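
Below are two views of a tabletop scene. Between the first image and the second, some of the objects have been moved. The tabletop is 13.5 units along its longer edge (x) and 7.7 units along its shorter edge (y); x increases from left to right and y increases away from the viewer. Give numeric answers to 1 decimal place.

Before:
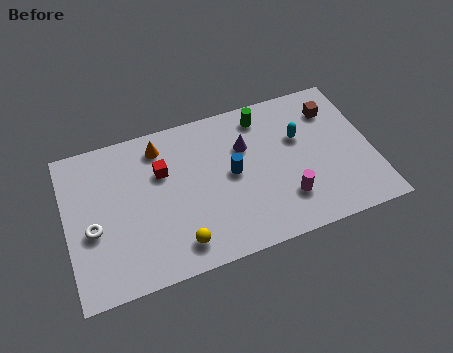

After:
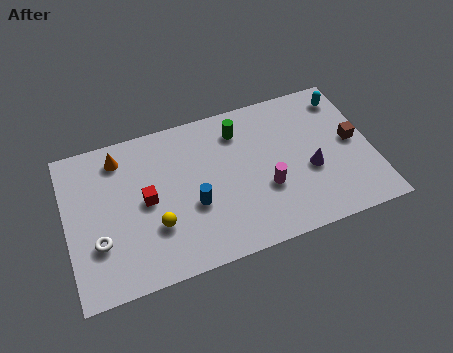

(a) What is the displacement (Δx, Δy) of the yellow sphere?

(-0.9, 1.2)

The yellow sphere started near (4.7, 1.3) and ended near (3.8, 2.5).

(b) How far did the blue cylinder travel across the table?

2.1

The blue cylinder was near (7.3, 4.0) before and (5.5, 3.0) after, so it travelled √(1.8² + 1.0²) ≈ 2.1 units.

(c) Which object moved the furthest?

the purple cone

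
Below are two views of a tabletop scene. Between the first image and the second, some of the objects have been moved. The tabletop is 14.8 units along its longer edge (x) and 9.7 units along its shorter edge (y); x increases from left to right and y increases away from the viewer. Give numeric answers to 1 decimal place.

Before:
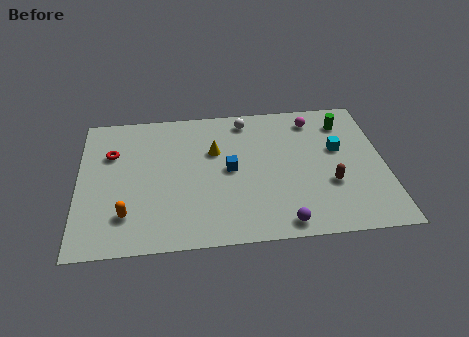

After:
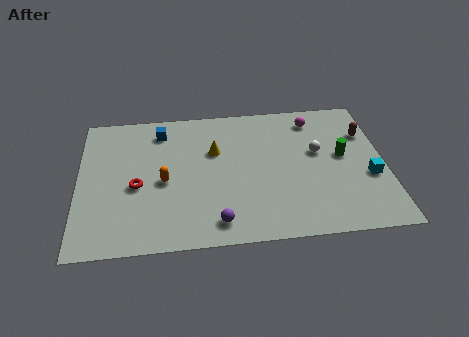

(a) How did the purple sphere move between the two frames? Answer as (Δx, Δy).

(-3.1, 0.4)

From the two frames, the purple sphere sits at roughly (9.7, 1.0) before and (6.6, 1.4) after.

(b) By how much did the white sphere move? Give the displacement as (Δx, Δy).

(3.4, -2.7)

From the two frames, the white sphere sits at roughly (8.2, 8.4) before and (11.6, 5.7) after.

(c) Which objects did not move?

the yellow cone and the magenta sphere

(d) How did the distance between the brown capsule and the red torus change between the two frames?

+0.5

Before: roughly 11.0 units apart; after: 11.5. That's 0.5 units further apart.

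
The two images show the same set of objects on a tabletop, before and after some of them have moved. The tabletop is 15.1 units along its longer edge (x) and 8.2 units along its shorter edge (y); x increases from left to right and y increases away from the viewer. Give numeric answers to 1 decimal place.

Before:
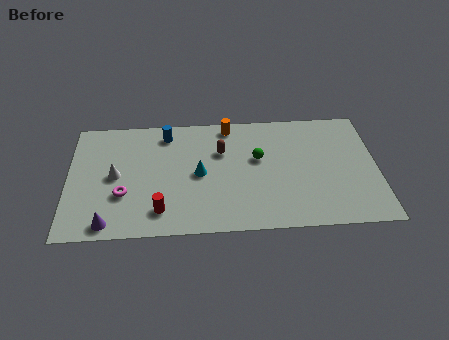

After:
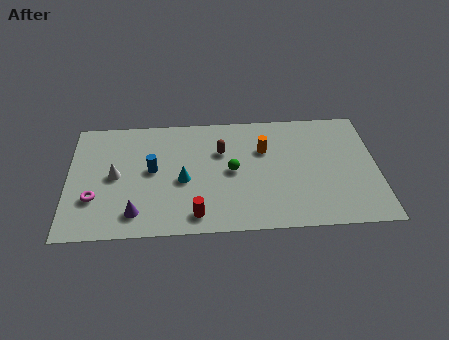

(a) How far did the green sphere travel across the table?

1.5

The green sphere moved from about (9.3, 4.9) to (8.0, 4.1), a distance of √(1.3² + 0.8²) ≈ 1.5.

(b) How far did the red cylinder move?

1.7

From (4.5, 1.6) to (6.2, 1.2), the red cylinder covered √(1.7² + 0.4²) ≈ 1.7 units.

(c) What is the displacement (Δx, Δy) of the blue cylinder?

(-0.7, -2.5)

The blue cylinder was at about (4.8, 6.9) and moved to about (4.1, 4.4).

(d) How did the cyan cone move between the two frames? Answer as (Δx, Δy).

(-0.8, -0.4)

From the two frames, the cyan cone sits at roughly (6.4, 4.0) before and (5.6, 3.6) after.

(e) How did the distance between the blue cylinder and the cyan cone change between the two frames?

-1.6

The distance was about 3.3 in the first image and 1.7 in the second, so they moved 1.6 units closer together.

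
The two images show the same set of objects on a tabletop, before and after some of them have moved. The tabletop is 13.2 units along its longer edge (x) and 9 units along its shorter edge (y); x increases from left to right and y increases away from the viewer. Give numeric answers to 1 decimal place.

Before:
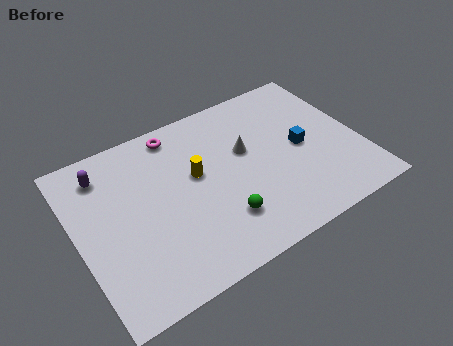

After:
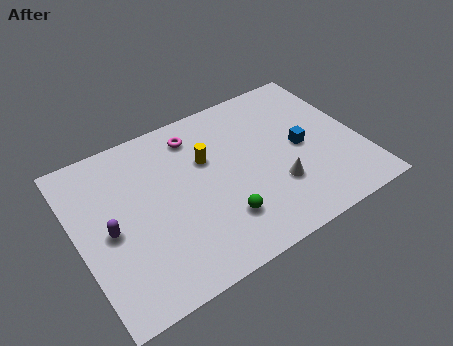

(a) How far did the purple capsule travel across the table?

3.1

The purple capsule was near (1.6, 7.3) before and (1.4, 4.2) after, so it travelled √(0.2² + 3.1²) ≈ 3.1 units.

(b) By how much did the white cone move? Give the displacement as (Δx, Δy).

(1.0, -2.6)

The white cone started near (8.0, 5.4) and ended near (9.0, 2.8).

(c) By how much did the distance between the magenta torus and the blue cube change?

-0.9

The distance was about 6.4 in the first image and 5.5 in the second, so they moved 0.9 units closer together.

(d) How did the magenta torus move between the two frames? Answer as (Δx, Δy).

(0.8, -0.5)

From the two frames, the magenta torus sits at roughly (5.1, 7.9) before and (5.9, 7.4) after.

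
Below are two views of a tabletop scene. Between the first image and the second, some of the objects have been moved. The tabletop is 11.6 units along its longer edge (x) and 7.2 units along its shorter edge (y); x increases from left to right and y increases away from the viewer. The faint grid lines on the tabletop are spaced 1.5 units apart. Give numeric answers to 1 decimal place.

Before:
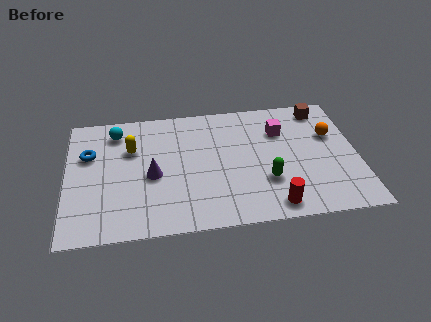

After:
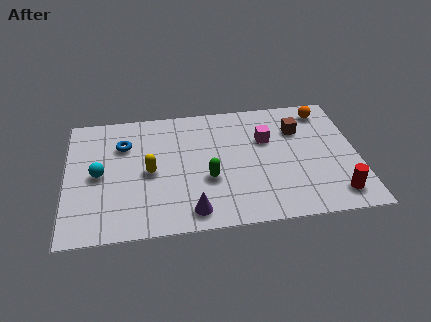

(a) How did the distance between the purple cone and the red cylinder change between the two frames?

+0.5

The distance was about 5.2 in the first image and 5.7 in the second, so they moved 0.5 units further apart.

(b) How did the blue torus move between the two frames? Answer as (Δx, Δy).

(1.4, 0.4)

The blue torus was at about (0.9, 4.7) and moved to about (2.3, 5.1).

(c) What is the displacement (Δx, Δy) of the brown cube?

(-1.0, -1.1)

From the two frames, the brown cube sits at roughly (10.3, 6.2) before and (9.3, 5.1) after.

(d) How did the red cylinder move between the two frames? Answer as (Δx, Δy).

(2.5, 0.3)

The red cylinder was at about (8.1, 0.9) and moved to about (10.6, 1.2).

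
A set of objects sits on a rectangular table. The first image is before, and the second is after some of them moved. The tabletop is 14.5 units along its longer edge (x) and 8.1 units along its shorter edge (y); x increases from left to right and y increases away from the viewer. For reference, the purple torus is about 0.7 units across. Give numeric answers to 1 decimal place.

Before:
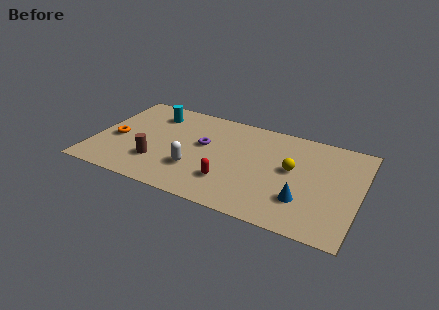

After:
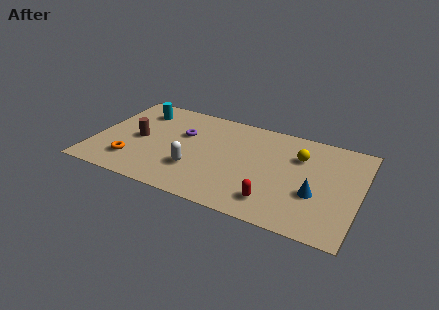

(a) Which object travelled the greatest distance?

the red capsule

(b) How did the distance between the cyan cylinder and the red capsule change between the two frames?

+3.0

The distance was about 6.3 in the first image and 9.3 in the second, so they moved 3.0 units further apart.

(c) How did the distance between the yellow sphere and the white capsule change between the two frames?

+0.8

They were about 5.5 units apart before and 6.3 after — 0.8 units further apart.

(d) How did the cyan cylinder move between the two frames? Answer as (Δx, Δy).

(-0.8, 0.0)

The cyan cylinder was at about (2.9, 6.4) and moved to about (2.1, 6.4).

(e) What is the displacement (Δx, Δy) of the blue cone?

(0.6, 0.7)

From the two frames, the blue cone sits at roughly (11.6, 2.3) before and (12.2, 3.0) after.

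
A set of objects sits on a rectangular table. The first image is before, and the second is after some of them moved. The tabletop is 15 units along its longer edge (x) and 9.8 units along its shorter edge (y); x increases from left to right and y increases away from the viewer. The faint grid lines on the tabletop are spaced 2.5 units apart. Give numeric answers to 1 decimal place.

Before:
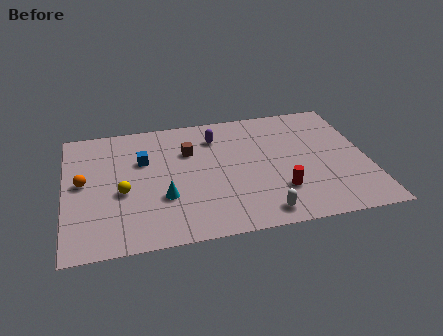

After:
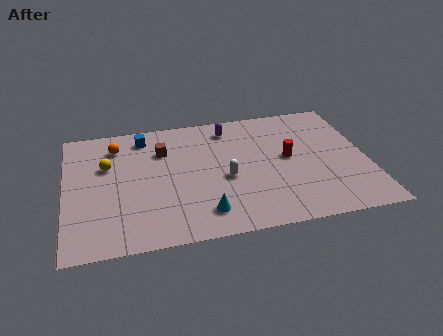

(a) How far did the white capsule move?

3.4

The white capsule was near (9.5, 1.2) before and (7.9, 4.2) after, so it travelled √(1.6² + 3.0²) ≈ 3.4 units.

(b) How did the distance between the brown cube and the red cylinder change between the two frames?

+0.6

They were about 5.9 units apart before and 6.5 after — 0.6 units further apart.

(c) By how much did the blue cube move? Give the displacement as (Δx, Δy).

(0.1, 1.9)

The blue cube started near (3.9, 6.4) and ended near (4.0, 8.3).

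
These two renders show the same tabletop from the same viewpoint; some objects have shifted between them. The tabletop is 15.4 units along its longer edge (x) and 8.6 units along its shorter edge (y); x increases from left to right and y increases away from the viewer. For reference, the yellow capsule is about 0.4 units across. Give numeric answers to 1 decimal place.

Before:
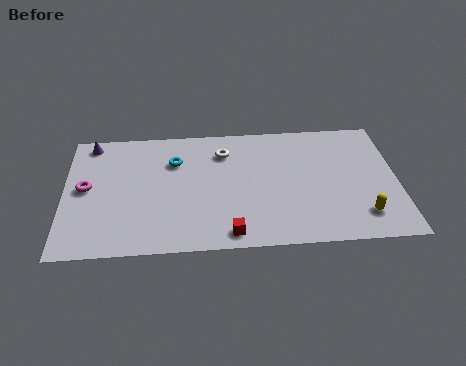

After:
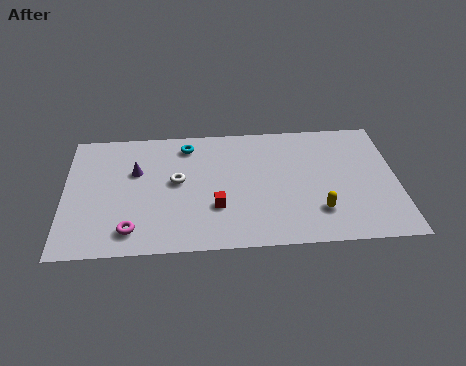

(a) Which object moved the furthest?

the magenta torus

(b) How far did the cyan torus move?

1.3

The cyan torus moved from about (5.1, 6.1) to (5.7, 7.2), a distance of √(0.6² + 1.1²) ≈ 1.3.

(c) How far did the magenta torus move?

3.7

The magenta torus moved from about (1.0, 4.5) to (3.1, 1.5), a distance of √(2.1² + 3.0²) ≈ 3.7.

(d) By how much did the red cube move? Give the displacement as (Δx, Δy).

(-0.6, 1.8)

The red cube was at about (7.6, 1.0) and moved to about (7.0, 2.8).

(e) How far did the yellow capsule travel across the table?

2.0

From (13.7, 1.8) to (11.7, 2.2), the yellow capsule covered √(2.0² + 0.4²) ≈ 2.0 units.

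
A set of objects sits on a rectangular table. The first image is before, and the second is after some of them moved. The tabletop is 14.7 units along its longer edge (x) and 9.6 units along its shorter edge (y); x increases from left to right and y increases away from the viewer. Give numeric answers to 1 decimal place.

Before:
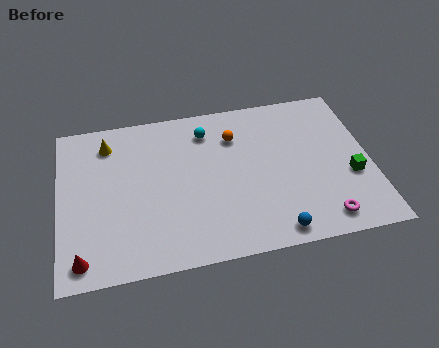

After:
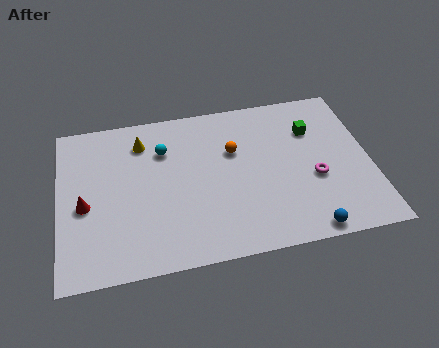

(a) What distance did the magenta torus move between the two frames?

2.5

The magenta torus moved from about (12.2, 1.3) to (12.0, 3.8), a distance of √(0.2² + 2.5²) ≈ 2.5.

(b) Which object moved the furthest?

the green cube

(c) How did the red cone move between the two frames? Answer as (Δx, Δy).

(0.2, 3.0)

The red cone was at about (1.0, 1.2) and moved to about (1.2, 4.2).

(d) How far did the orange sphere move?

0.9

The orange sphere moved from about (8.4, 7.1) to (8.3, 6.2), a distance of √(0.1² + 0.9²) ≈ 0.9.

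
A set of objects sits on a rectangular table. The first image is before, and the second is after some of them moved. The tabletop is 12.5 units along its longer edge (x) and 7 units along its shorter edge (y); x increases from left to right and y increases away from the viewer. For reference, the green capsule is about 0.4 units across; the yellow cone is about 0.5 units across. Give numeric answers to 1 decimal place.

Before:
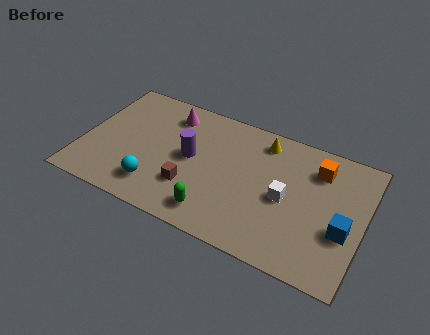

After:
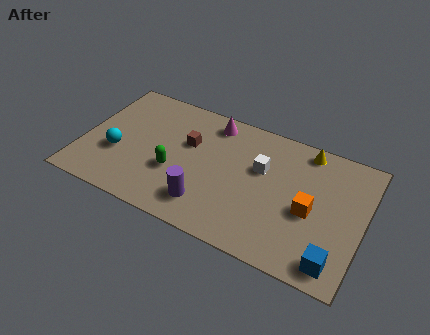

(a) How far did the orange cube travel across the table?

2.3

The orange cube was near (10.3, 5.4) before and (10.2, 3.1) after, so it travelled √(0.1² + 2.3²) ≈ 2.3 units.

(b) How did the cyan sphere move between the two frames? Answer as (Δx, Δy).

(-1.9, 1.1)

The cyan sphere was at about (3.5, 1.5) and moved to about (1.6, 2.6).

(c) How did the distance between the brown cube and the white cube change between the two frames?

-1.0

They were about 4.3 units apart before and 3.3 after — 1.0 units closer together.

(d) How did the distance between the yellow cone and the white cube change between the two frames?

-0.4

Before: roughly 2.9 units apart; after: 2.5. That's 0.4 units closer together.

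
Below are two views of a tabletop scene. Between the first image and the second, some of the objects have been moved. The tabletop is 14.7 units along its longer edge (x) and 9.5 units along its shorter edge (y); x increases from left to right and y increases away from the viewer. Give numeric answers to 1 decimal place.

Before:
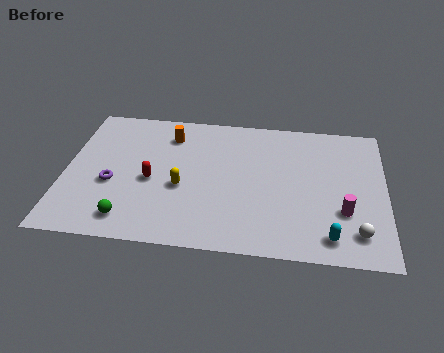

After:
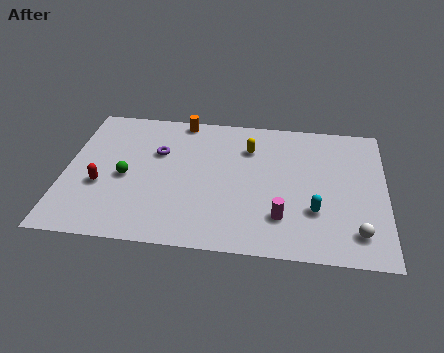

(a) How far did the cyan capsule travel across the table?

1.7

The cyan capsule was near (12.2, 1.4) before and (11.5, 3.0) after, so it travelled √(0.7² + 1.6²) ≈ 1.7 units.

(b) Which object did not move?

the white sphere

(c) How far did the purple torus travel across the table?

3.1

The purple torus moved from about (2.2, 3.8) to (4.2, 6.2), a distance of √(2.0² + 2.4²) ≈ 3.1.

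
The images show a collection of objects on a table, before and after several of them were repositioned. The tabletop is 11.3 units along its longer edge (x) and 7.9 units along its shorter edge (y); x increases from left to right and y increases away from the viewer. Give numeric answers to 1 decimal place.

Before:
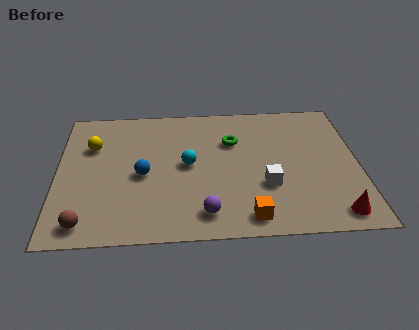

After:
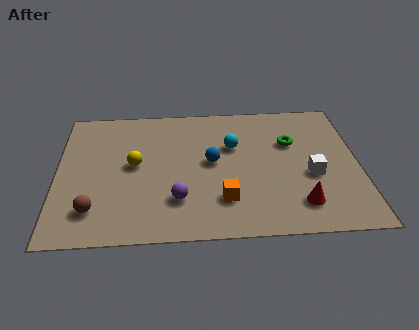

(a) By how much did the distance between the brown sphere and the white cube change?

+1.3

Before: roughly 6.9 units apart; after: 8.2. That's 1.3 units further apart.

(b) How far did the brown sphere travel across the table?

0.8

The brown sphere moved from about (1.1, 1.0) to (1.4, 1.7), a distance of √(0.3² + 0.7²) ≈ 0.8.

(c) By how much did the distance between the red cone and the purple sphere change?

-0.3

The distance was about 4.8 in the first image and 4.5 in the second, so they moved 0.3 units closer together.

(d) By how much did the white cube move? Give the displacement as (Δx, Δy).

(1.7, 0.5)

From the two frames, the white cube sits at roughly (7.8, 2.7) before and (9.5, 3.2) after.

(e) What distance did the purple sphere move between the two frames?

1.3

The purple sphere moved from about (5.5, 1.3) to (4.5, 2.1), a distance of √(1.0² + 0.8²) ≈ 1.3.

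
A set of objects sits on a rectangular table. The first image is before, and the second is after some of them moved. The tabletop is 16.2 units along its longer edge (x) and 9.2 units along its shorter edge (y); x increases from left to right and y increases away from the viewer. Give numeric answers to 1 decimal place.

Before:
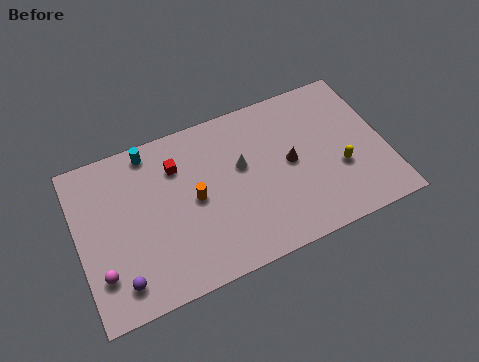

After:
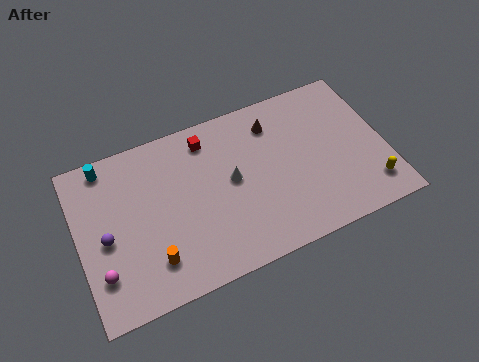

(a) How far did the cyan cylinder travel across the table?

2.3

The cyan cylinder was near (4.1, 8.2) before and (1.8, 8.2) after, so it travelled √(2.3² + 0.0²) ≈ 2.3 units.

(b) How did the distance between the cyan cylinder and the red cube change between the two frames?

+3.4

Before: roughly 1.9 units apart; after: 5.3. That's 3.4 units further apart.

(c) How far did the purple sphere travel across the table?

2.6

The purple sphere moved from about (1.9, 1.6) to (1.4, 4.2), a distance of √(0.5² + 2.6²) ≈ 2.6.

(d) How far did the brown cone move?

2.7

The brown cone was near (11.2, 4.7) before and (10.6, 7.3) after, so it travelled √(0.6² + 2.6²) ≈ 2.7 units.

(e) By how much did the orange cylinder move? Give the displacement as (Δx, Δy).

(-2.5, -2.5)

The orange cylinder started near (6.1, 4.6) and ended near (3.6, 2.1).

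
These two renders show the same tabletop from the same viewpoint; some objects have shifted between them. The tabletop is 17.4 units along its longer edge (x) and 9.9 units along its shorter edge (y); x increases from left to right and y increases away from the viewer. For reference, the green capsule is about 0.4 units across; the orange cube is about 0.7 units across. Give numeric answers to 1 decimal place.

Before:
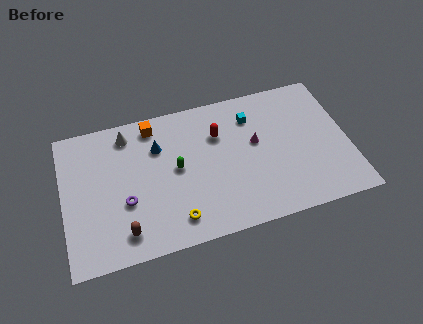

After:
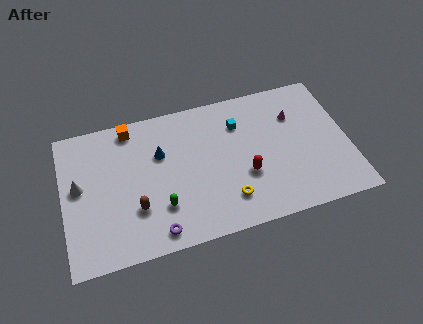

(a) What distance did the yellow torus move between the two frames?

3.2

The yellow torus moved from about (6.6, 1.7) to (9.8, 2.2), a distance of √(3.2² + 0.5²) ≈ 3.2.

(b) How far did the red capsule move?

3.6

From (9.6, 6.9) to (11.0, 3.6), the red capsule covered √(1.4² + 3.3²) ≈ 3.6 units.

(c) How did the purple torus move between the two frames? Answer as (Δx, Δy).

(1.7, -2.5)

The purple torus started near (3.7, 3.7) and ended near (5.4, 1.2).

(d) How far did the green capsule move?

2.6

The green capsule moved from about (6.9, 5.2) to (5.8, 2.8), a distance of √(1.1² + 2.4²) ≈ 2.6.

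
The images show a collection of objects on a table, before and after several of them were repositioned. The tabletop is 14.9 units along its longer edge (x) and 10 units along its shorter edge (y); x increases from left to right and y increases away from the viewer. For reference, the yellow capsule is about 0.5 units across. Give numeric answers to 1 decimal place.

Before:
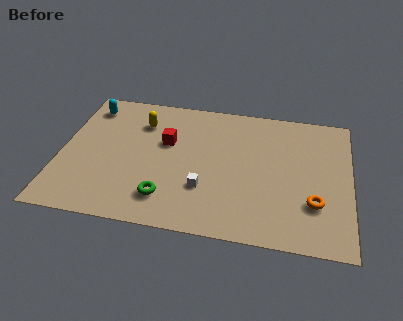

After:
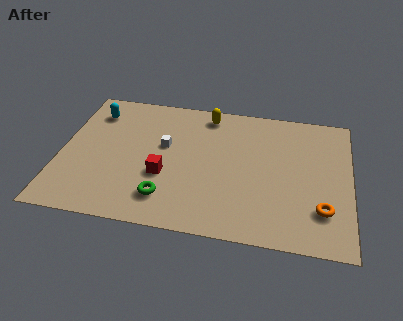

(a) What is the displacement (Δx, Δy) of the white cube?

(-2.2, 2.8)

The white cube was at about (7.5, 3.1) and moved to about (5.3, 5.9).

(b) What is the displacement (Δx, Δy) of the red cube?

(0.0, -2.5)

From the two frames, the red cube sits at roughly (5.4, 6.2) before and (5.4, 3.7) after.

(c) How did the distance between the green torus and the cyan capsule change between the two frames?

-0.5

The distance was about 7.6 in the first image and 7.1 in the second, so they moved 0.5 units closer together.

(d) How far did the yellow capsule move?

3.6

The yellow capsule was near (4.0, 7.5) before and (7.4, 8.7) after, so it travelled √(3.4² + 1.2²) ≈ 3.6 units.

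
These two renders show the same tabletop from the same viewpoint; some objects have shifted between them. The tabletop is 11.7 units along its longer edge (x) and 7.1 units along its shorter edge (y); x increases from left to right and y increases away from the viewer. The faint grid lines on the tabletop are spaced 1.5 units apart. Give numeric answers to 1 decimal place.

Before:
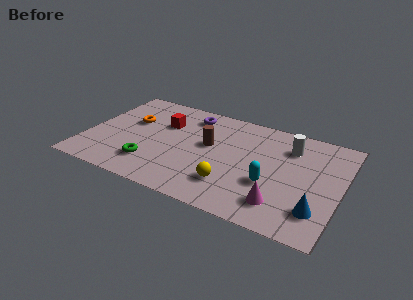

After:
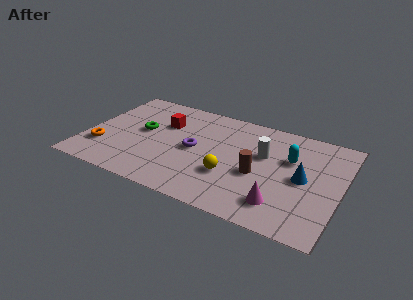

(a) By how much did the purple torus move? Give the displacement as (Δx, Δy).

(0.5, -2.4)

From the two frames, the purple torus sits at roughly (4.5, 5.9) before and (5.0, 3.5) after.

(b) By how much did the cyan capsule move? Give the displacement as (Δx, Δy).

(0.7, 2.0)

From the two frames, the cyan capsule sits at roughly (8.6, 2.6) before and (9.3, 4.6) after.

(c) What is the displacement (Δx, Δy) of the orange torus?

(-1.0, -2.4)

From the two frames, the orange torus sits at roughly (1.9, 4.4) before and (0.9, 2.0) after.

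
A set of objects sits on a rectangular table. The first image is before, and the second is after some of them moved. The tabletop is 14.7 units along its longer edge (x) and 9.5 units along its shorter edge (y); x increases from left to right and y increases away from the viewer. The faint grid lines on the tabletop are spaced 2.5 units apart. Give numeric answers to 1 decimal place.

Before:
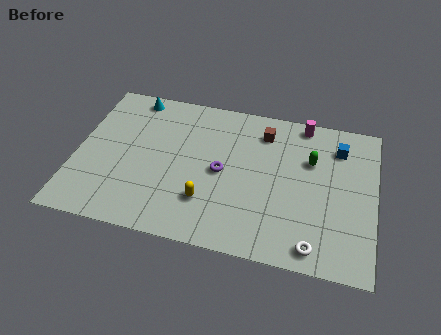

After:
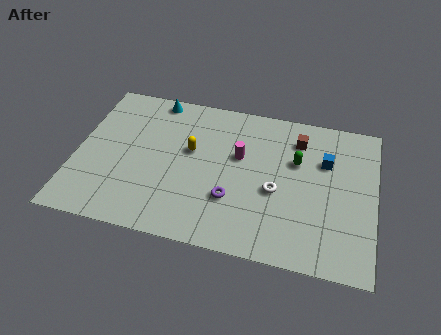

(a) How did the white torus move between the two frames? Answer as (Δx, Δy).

(-2.0, 2.9)

The white torus started near (11.9, 1.1) and ended near (9.9, 4.0).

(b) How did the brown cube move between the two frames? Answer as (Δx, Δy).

(1.7, -0.1)

From the two frames, the brown cube sits at roughly (9.1, 7.6) before and (10.8, 7.5) after.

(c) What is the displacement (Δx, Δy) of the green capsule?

(-0.7, -0.2)

The green capsule was at about (11.5, 6.3) and moved to about (10.8, 6.1).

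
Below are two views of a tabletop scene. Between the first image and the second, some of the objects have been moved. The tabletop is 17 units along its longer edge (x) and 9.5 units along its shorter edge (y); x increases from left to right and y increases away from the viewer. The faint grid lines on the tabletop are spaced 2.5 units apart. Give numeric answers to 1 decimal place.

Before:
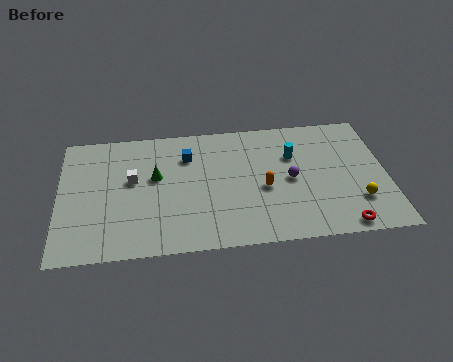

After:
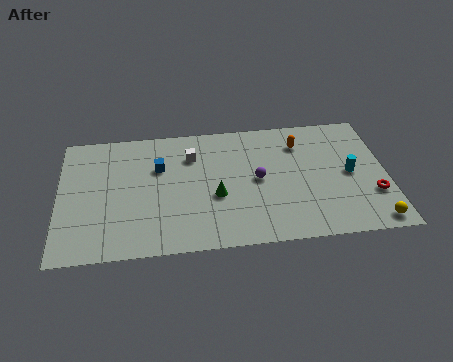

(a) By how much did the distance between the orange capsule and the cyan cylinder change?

+0.8

Before: roughly 2.8 units apart; after: 3.6. That's 0.8 units further apart.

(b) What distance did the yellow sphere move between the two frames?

1.7

The yellow sphere was near (15.4, 2.6) before and (16.1, 1.0) after, so it travelled √(0.7² + 1.6²) ≈ 1.7 units.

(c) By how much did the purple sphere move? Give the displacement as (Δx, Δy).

(-1.7, 0.2)

The purple sphere was at about (12.0, 4.6) and moved to about (10.3, 4.8).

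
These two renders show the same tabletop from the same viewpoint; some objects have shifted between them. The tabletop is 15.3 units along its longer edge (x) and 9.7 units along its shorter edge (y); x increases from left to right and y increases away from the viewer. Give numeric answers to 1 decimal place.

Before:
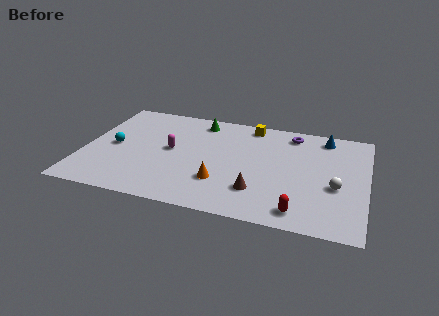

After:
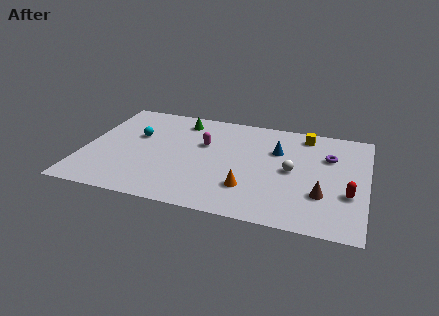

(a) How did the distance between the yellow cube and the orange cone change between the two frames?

+0.5

The distance was about 5.9 in the first image and 6.4 in the second, so they moved 0.5 units further apart.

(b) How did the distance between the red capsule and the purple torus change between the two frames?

-3.6

The distance was about 7.0 in the first image and 3.4 in the second, so they moved 3.6 units closer together.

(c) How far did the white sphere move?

2.6

The white sphere was near (13.7, 3.9) before and (11.3, 4.8) after, so it travelled √(2.4² + 0.9²) ≈ 2.6 units.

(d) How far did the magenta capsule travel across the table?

2.0

The magenta capsule was near (4.7, 5.1) before and (6.4, 6.1) after, so it travelled √(1.7² + 1.0²) ≈ 2.0 units.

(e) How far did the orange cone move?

1.5

The orange cone was near (7.6, 2.8) before and (9.1, 2.6) after, so it travelled √(1.5² + 0.2²) ≈ 1.5 units.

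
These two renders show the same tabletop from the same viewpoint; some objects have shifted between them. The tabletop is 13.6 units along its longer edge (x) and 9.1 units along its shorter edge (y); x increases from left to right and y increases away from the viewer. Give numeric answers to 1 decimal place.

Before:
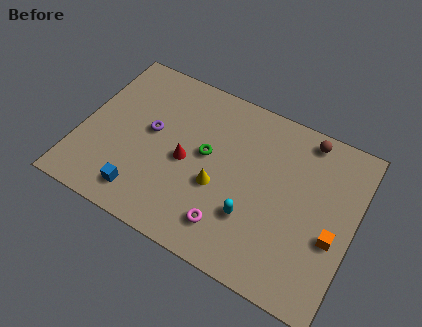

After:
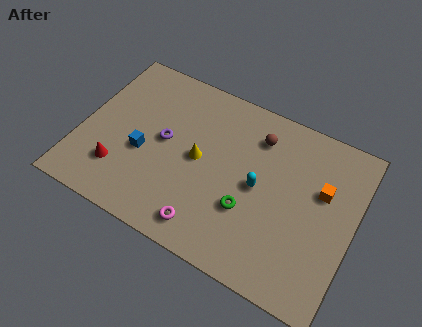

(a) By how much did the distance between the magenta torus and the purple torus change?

-1.0

Before: roughly 5.4 units apart; after: 4.4. That's 1.0 units closer together.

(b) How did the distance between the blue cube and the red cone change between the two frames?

-1.5

They were about 3.2 units apart before and 1.7 after — 1.5 units closer together.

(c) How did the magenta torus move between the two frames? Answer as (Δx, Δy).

(-1.0, -0.5)

The magenta torus was at about (7.8, 1.8) and moved to about (6.8, 1.3).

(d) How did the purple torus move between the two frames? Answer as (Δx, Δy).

(0.7, -0.2)

From the two frames, the purple torus sits at roughly (3.4, 5.0) before and (4.1, 4.8) after.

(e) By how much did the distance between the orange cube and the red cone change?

+2.9

The distance was about 7.4 in the first image and 10.3 in the second, so they moved 2.9 units further apart.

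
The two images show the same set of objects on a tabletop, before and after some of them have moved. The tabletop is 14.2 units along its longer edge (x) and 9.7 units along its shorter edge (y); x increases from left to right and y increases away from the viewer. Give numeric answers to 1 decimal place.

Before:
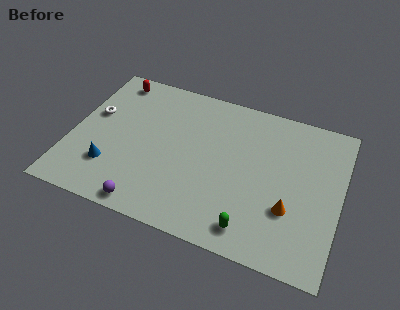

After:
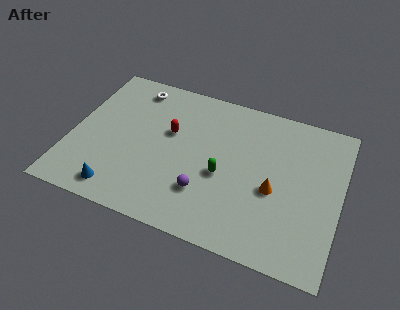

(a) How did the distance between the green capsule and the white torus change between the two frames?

-3.2

They were about 9.9 units apart before and 6.7 after — 3.2 units closer together.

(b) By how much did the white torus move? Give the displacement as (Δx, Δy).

(1.9, 2.5)

From the two frames, the white torus sits at roughly (1.0, 5.8) before and (2.9, 8.3) after.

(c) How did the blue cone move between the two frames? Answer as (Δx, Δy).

(0.6, -1.3)

The blue cone started near (2.3, 2.6) and ended near (2.9, 1.3).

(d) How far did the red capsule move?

4.3

The red capsule moved from about (1.7, 8.5) to (5.1, 5.9), a distance of √(3.4² + 2.6²) ≈ 4.3.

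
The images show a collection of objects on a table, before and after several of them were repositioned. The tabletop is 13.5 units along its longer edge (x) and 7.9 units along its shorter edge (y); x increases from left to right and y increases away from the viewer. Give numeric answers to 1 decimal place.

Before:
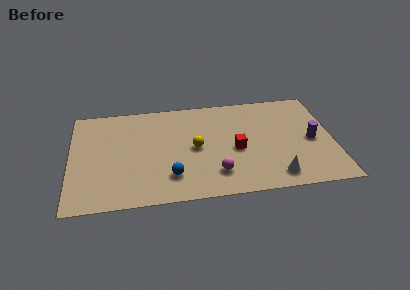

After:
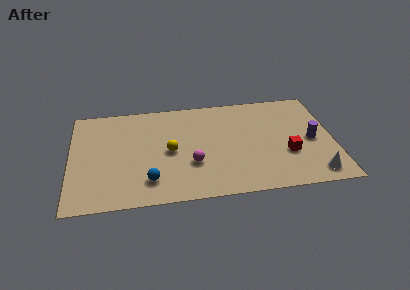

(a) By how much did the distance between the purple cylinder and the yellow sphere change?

+1.3

Before: roughly 6.0 units apart; after: 7.3. That's 1.3 units further apart.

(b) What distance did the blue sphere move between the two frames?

1.1

From (5.1, 1.9) to (4.0, 1.7), the blue sphere covered √(1.1² + 0.2²) ≈ 1.1 units.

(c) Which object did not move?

the purple cylinder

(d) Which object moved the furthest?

the red cube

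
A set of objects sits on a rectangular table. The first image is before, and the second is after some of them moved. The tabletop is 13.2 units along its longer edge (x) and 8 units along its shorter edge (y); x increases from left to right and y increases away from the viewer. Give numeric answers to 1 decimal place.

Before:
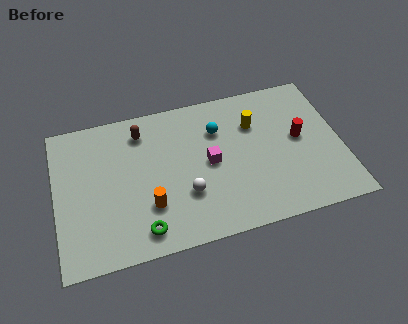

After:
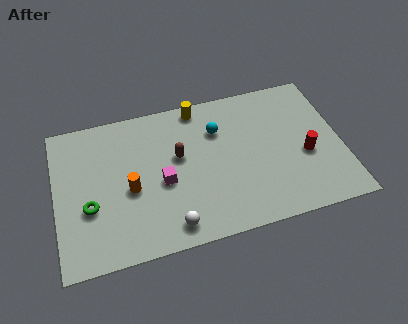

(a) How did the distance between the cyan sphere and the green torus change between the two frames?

+0.8

Before: roughly 5.9 units apart; after: 6.7. That's 0.8 units further apart.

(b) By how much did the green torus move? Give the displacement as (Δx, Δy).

(-2.3, 1.8)

The green torus was at about (3.8, 1.2) and moved to about (1.5, 3.0).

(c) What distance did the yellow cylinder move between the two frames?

3.0

The yellow cylinder moved from about (9.3, 5.6) to (6.8, 7.2), a distance of √(2.5² + 1.6²) ≈ 3.0.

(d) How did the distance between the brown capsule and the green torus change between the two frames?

-0.8

Before: roughly 5.3 units apart; after: 4.5. That's 0.8 units closer together.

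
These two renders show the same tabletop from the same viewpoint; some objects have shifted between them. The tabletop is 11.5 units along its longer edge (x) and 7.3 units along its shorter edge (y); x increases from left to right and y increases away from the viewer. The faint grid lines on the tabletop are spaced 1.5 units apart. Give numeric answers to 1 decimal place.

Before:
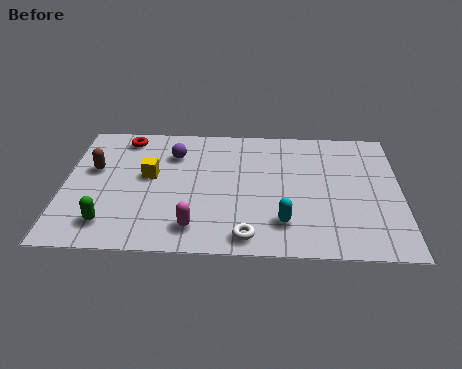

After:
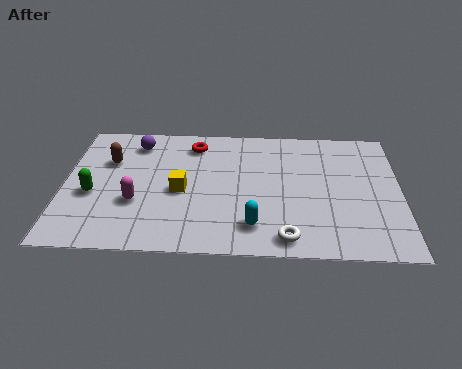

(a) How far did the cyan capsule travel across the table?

1.0

From (7.5, 1.7) to (6.5, 1.5), the cyan capsule covered √(1.0² + 0.2²) ≈ 1.0 units.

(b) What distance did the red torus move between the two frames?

2.4

From (2.0, 6.3) to (4.4, 6.0), the red torus covered √(2.4² + 0.3²) ≈ 2.4 units.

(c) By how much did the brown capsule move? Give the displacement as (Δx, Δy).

(0.5, 0.5)

From the two frames, the brown capsule sits at roughly (1.0, 4.4) before and (1.5, 4.9) after.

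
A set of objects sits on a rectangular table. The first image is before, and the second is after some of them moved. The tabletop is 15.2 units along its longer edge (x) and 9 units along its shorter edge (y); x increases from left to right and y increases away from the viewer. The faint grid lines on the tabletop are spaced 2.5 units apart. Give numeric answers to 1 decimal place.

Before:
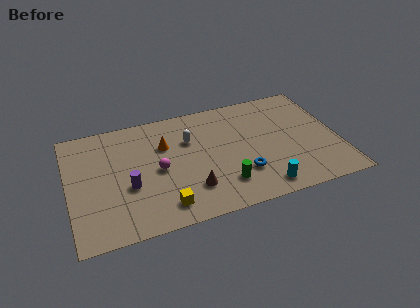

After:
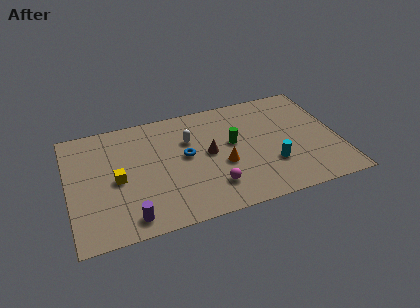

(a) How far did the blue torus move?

3.8

The blue torus was near (9.6, 2.6) before and (6.6, 4.9) after, so it travelled √(3.0² + 2.3²) ≈ 3.8 units.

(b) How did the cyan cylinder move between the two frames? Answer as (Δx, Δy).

(0.7, 1.6)

From the two frames, the cyan cylinder sits at roughly (10.6, 1.2) before and (11.3, 2.8) after.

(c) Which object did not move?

the white capsule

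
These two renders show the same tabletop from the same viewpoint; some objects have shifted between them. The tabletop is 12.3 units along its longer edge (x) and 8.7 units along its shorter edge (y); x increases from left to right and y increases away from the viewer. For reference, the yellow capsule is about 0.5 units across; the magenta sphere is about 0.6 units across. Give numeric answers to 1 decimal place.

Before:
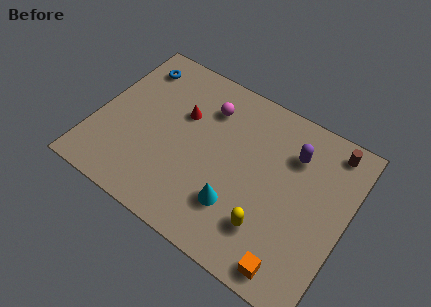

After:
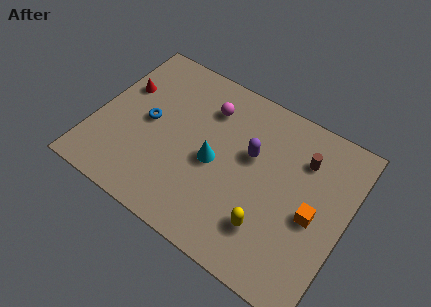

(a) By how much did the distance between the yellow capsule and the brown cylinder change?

-1.5

Before: roughly 5.8 units apart; after: 4.3. That's 1.5 units closer together.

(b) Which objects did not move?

the yellow capsule and the magenta sphere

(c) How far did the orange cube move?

2.9

The orange cube was near (10.3, 1.0) before and (10.8, 3.9) after, so it travelled √(0.5² + 2.9²) ≈ 2.9 units.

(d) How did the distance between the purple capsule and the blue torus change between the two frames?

-3.0

The distance was about 8.1 in the first image and 5.1 in the second, so they moved 3.0 units closer together.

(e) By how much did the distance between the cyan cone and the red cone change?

+0.6

They were about 4.6 units apart before and 5.2 after — 0.6 units further apart.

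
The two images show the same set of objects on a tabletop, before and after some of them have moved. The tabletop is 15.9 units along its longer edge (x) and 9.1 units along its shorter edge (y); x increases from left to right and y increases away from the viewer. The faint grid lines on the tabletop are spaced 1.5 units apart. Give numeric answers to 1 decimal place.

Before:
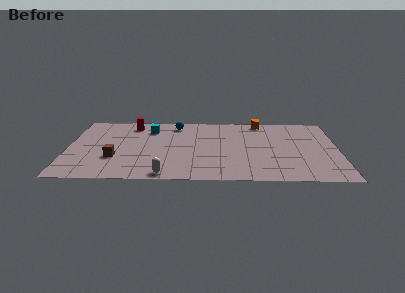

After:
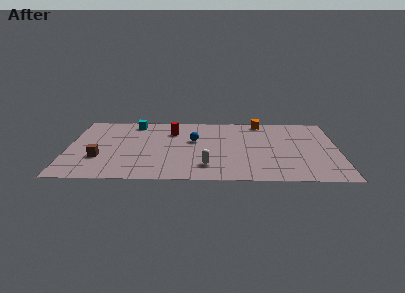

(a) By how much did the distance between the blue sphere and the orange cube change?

-0.3

The distance was about 5.1 in the first image and 4.8 in the second, so they moved 0.3 units closer together.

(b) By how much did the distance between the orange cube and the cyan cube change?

+0.9

The distance was about 6.7 in the first image and 7.6 in the second, so they moved 0.9 units further apart.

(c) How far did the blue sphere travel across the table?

2.5

The blue sphere moved from about (6.3, 7.7) to (7.4, 5.5), a distance of √(1.1² + 2.2²) ≈ 2.5.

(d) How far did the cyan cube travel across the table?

1.3

The cyan cube moved from about (4.8, 7.0) to (3.8, 7.9), a distance of √(1.0² + 0.9²) ≈ 1.3.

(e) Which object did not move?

the orange cube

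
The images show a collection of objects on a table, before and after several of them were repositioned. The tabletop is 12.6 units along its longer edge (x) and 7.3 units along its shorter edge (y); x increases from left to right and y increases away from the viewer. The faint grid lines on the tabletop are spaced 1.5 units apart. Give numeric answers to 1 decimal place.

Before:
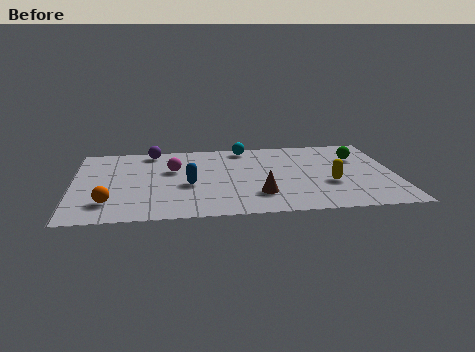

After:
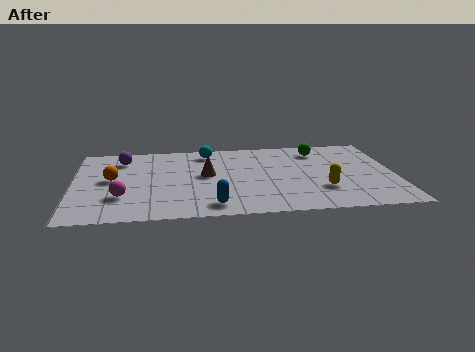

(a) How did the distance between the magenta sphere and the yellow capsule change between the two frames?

+1.4

The distance was about 6.4 in the first image and 7.8 in the second, so they moved 1.4 units further apart.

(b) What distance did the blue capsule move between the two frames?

2.2

From (4.5, 3.1) to (5.4, 1.1), the blue capsule covered √(0.9² + 2.0²) ≈ 2.2 units.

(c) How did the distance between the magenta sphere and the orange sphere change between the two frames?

-2.1

They were about 3.8 units apart before and 1.7 after — 2.1 units closer together.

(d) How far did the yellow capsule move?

0.6

The yellow capsule was near (10.0, 2.7) before and (9.7, 2.2) after, so it travelled √(0.3² + 0.5²) ≈ 0.6 units.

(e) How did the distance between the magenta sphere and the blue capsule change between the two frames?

+2.1

They were about 1.6 units apart before and 3.7 after — 2.1 units further apart.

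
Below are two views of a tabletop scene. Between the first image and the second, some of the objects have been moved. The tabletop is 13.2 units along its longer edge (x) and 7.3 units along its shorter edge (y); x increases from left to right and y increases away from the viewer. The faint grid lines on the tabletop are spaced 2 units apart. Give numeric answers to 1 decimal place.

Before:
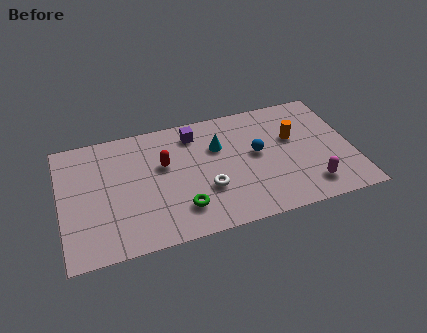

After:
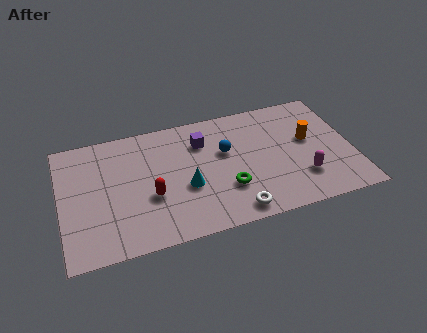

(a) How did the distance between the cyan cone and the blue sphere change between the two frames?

+0.6

They were about 1.9 units apart before and 2.5 after — 0.6 units further apart.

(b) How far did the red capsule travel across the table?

1.8

The red capsule was near (4.7, 4.5) before and (4.0, 2.8) after, so it travelled √(0.7² + 1.7²) ≈ 1.8 units.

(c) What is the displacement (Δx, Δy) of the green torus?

(2.1, 0.6)

The green torus started near (5.3, 1.7) and ended near (7.4, 2.3).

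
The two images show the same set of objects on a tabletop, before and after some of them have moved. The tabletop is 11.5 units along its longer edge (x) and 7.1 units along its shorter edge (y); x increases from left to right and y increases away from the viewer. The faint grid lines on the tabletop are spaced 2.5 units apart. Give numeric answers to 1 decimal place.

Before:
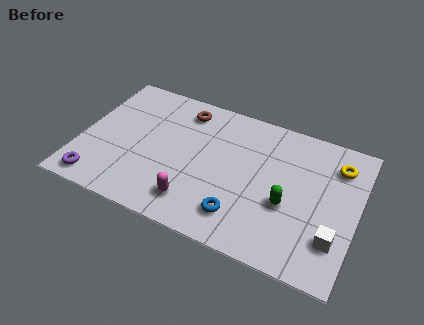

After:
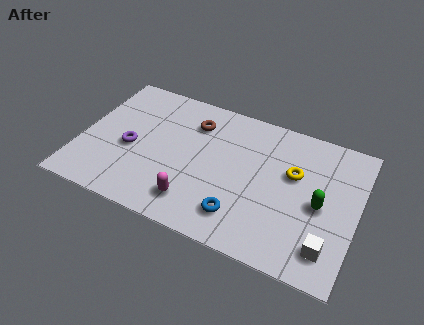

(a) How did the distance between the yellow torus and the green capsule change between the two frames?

-1.6

The distance was about 3.2 in the first image and 1.6 in the second, so they moved 1.6 units closer together.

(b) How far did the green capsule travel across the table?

1.4

From (8.7, 2.8) to (10.0, 3.3), the green capsule covered √(1.3² + 0.5²) ≈ 1.4 units.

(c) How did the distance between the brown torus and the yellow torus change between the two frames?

-2.1

Before: roughly 6.5 units apart; after: 4.4. That's 2.1 units closer together.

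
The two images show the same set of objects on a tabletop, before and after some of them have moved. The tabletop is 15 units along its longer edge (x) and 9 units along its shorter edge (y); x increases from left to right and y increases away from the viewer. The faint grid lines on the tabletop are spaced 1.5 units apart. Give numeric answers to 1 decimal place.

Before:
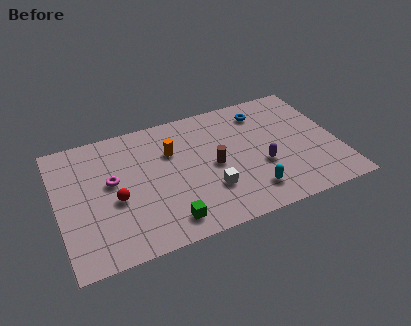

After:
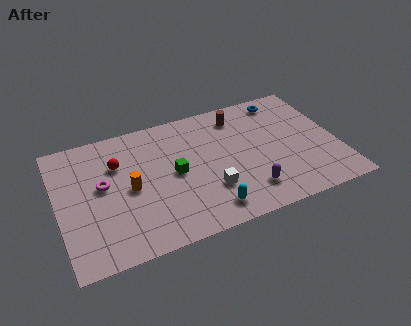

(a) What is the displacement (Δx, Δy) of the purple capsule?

(-0.9, -1.5)

The purple capsule started near (10.8, 3.4) and ended near (9.9, 1.9).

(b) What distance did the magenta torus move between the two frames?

0.5

The magenta torus was near (2.9, 5.1) before and (2.4, 5.0) after, so it travelled √(0.5² + 0.1²) ≈ 0.5 units.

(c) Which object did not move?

the white cube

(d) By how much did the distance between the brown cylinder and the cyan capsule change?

+3.4

The distance was about 3.0 in the first image and 6.4 in the second, so they moved 3.4 units further apart.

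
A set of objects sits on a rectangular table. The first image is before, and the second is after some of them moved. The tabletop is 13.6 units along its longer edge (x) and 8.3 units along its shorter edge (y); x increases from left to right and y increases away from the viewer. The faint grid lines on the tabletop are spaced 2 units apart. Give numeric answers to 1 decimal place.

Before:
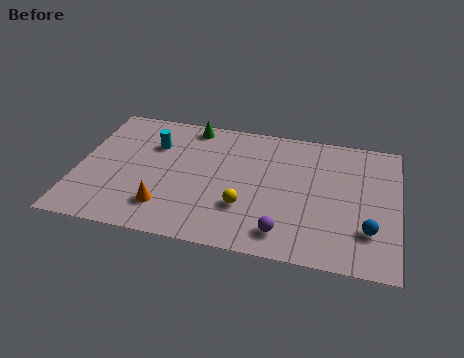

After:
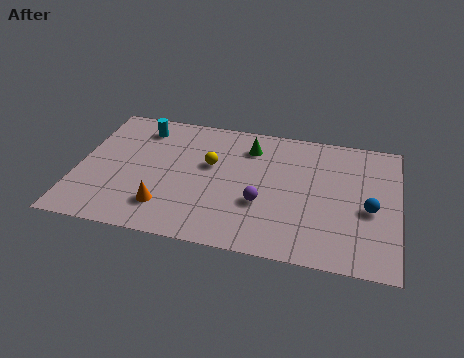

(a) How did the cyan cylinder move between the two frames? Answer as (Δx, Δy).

(-0.6, 1.0)

The cyan cylinder started near (3.1, 5.8) and ended near (2.5, 6.8).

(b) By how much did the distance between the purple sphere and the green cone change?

-3.8

Before: roughly 7.4 units apart; after: 3.6. That's 3.8 units closer together.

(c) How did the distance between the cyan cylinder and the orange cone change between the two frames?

+1.1

The distance was about 4.0 in the first image and 5.1 in the second, so they moved 1.1 units further apart.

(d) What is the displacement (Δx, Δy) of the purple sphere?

(-1.0, 1.6)

The purple sphere started near (8.9, 1.4) and ended near (7.9, 3.0).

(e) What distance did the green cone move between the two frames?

2.8

From (4.6, 7.4) to (7.2, 6.5), the green cone covered √(2.6² + 0.9²) ≈ 2.8 units.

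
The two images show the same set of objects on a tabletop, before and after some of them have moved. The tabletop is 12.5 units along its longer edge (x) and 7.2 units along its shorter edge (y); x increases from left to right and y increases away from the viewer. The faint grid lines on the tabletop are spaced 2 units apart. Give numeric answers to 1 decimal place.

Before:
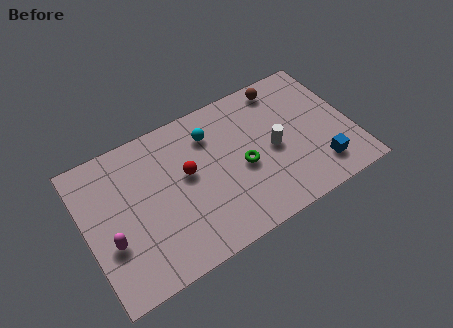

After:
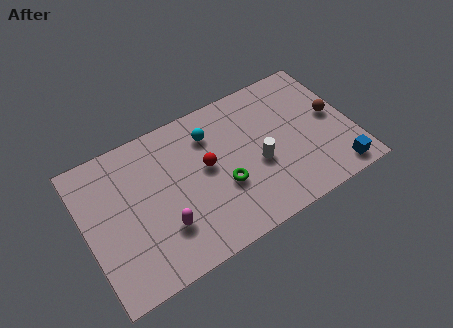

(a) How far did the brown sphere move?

3.2

The brown sphere moved from about (9.7, 6.3) to (11.7, 3.8), a distance of √(2.0² + 2.5²) ≈ 3.2.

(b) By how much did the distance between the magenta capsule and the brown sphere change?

-1.0

The distance was about 9.5 in the first image and 8.5 in the second, so they moved 1.0 units closer together.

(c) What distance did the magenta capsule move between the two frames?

2.5

From (1.0, 2.6) to (3.4, 2.1), the magenta capsule covered √(2.4² + 0.5²) ≈ 2.5 units.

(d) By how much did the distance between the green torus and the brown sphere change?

+1.6

The distance was about 3.9 in the first image and 5.5 in the second, so they moved 1.6 units further apart.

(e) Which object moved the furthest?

the brown sphere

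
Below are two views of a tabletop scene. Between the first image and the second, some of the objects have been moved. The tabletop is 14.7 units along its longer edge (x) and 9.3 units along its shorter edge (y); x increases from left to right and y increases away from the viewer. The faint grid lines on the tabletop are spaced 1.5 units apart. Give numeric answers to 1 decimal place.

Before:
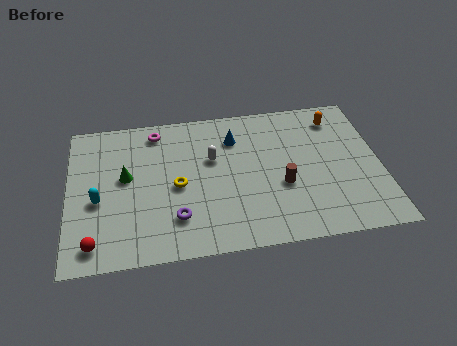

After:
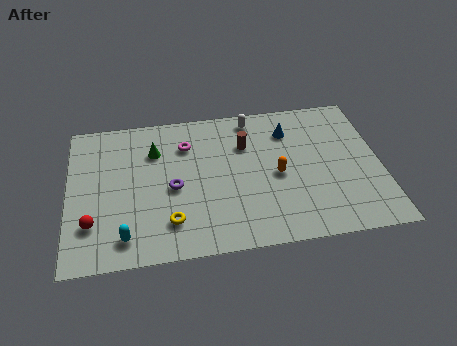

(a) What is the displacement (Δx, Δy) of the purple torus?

(-0.1, 1.9)

From the two frames, the purple torus sits at roughly (5.0, 2.3) before and (4.9, 4.2) after.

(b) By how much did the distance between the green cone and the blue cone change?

+0.9

Before: roughly 5.5 units apart; after: 6.4. That's 0.9 units further apart.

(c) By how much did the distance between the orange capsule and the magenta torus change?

-3.7

The distance was about 8.6 in the first image and 4.9 in the second, so they moved 3.7 units closer together.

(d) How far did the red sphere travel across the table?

1.2

The red sphere was near (1.2, 1.3) before and (1.1, 2.5) after, so it travelled √(0.1² + 1.2²) ≈ 1.2 units.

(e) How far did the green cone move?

2.1

The green cone was near (2.7, 5.2) before and (4.1, 6.7) after, so it travelled √(1.4² + 1.5²) ≈ 2.1 units.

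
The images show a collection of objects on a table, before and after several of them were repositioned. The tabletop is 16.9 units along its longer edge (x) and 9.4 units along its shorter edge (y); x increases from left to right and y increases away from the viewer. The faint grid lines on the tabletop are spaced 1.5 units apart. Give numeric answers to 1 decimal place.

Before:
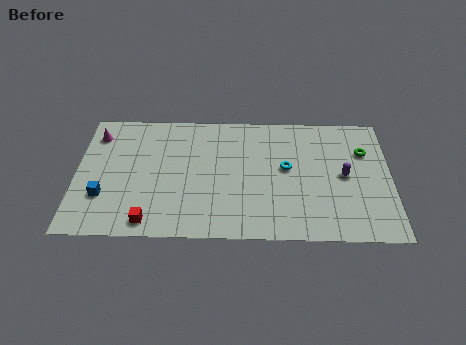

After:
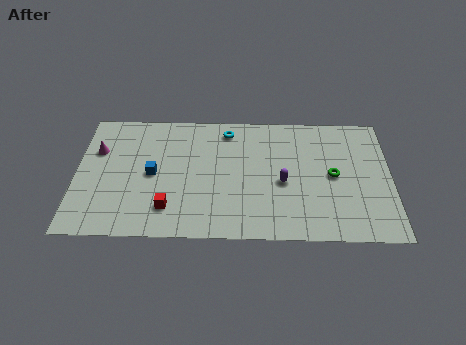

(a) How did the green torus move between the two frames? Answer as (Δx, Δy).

(-1.7, -1.8)

The green torus started near (15.5, 6.5) and ended near (13.8, 4.7).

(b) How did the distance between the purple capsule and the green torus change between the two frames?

+0.7

They were about 2.1 units apart before and 2.8 after — 0.7 units further apart.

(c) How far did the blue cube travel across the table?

3.1

The blue cube moved from about (1.5, 2.9) to (4.1, 4.6), a distance of √(2.6² + 1.7²) ≈ 3.1.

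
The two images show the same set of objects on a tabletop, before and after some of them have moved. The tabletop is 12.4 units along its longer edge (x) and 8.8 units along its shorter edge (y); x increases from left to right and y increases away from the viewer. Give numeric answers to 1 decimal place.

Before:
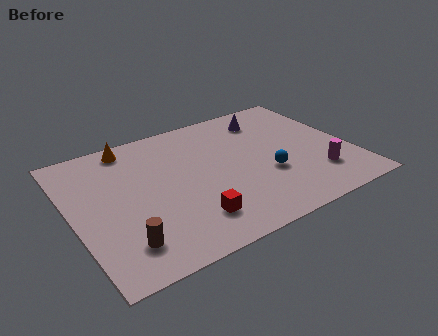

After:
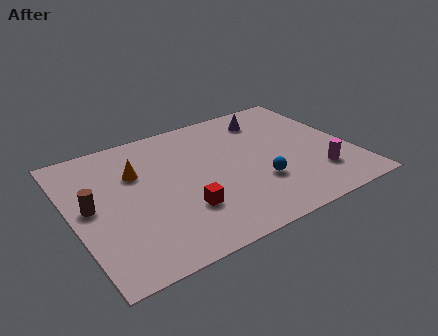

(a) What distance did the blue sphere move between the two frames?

0.6

From (8.5, 3.2) to (8.0, 2.8), the blue sphere covered √(0.5² + 0.4²) ≈ 0.6 units.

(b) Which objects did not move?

the purple cone and the magenta cylinder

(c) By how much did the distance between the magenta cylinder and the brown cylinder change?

+1.3

They were about 8.8 units apart before and 10.1 after — 1.3 units further apart.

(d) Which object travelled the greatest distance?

the brown cylinder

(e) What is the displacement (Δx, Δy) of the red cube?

(-0.2, 0.7)

From the two frames, the red cube sits at roughly (4.8, 1.9) before and (4.6, 2.6) after.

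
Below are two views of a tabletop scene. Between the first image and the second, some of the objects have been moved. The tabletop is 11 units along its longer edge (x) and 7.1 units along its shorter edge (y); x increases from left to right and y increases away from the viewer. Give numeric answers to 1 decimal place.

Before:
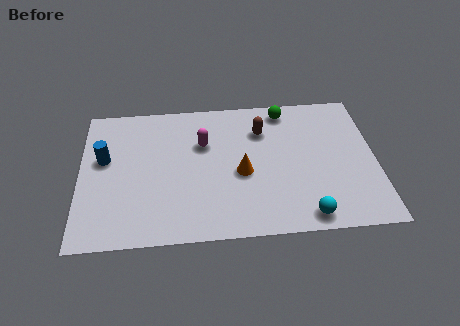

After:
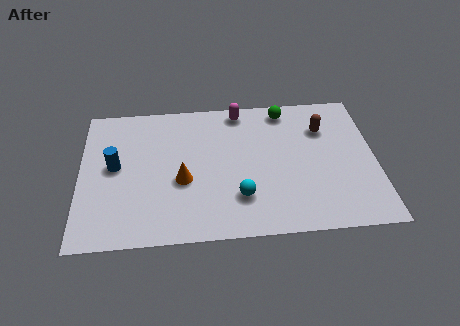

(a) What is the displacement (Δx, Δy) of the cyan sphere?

(-2.4, 1.1)

The cyan sphere started near (8.3, 0.8) and ended near (5.9, 1.9).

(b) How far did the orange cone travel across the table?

2.2

The orange cone moved from about (6.0, 3.1) to (3.8, 2.9), a distance of √(2.2² + 0.2²) ≈ 2.2.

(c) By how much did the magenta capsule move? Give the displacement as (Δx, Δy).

(1.4, 1.6)

The magenta capsule started near (4.6, 4.7) and ended near (6.0, 6.3).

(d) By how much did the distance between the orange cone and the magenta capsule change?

+1.9

Before: roughly 2.1 units apart; after: 4.0. That's 1.9 units further apart.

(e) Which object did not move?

the green sphere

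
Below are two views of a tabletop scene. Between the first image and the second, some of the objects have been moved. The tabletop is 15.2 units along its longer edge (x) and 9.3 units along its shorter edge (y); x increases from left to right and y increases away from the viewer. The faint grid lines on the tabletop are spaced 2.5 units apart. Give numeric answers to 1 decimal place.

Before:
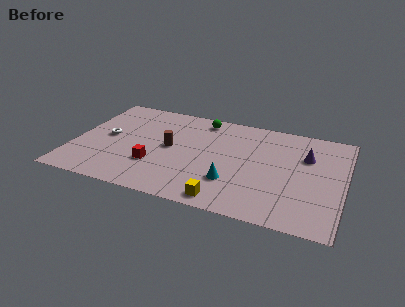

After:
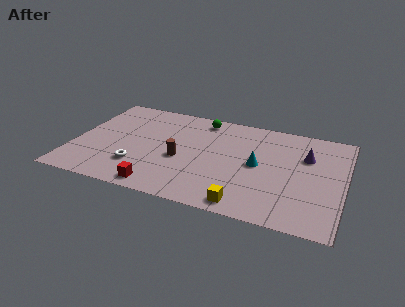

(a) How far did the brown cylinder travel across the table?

1.1

The brown cylinder moved from about (5.4, 4.8) to (6.1, 3.9), a distance of √(0.7² + 0.9²) ≈ 1.1.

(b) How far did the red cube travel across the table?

2.0

The red cube moved from about (4.7, 2.9) to (5.2, 1.0), a distance of √(0.5² + 1.9²) ≈ 2.0.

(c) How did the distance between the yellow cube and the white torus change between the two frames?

-1.7

The distance was about 8.1 in the first image and 6.4 in the second, so they moved 1.7 units closer together.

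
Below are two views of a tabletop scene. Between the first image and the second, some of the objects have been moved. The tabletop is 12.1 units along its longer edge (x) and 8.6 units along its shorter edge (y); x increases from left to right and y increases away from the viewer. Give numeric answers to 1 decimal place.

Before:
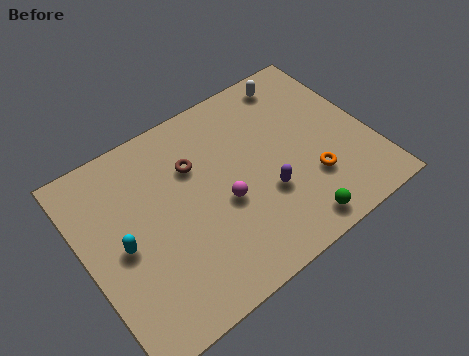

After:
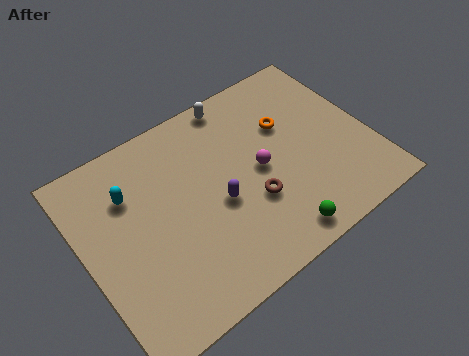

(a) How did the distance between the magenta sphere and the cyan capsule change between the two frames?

+1.3

They were about 4.2 units apart before and 5.5 after — 1.3 units further apart.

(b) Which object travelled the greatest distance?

the brown torus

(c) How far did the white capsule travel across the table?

2.6

The white capsule moved from about (9.7, 7.5) to (7.1, 7.8), a distance of √(2.6² + 0.3²) ≈ 2.6.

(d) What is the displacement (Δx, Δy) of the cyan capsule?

(0.7, 2.0)

The cyan capsule was at about (1.5, 4.1) and moved to about (2.2, 6.1).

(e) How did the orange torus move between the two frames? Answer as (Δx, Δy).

(-0.4, 3.0)

The orange torus was at about (9.3, 2.6) and moved to about (8.9, 5.6).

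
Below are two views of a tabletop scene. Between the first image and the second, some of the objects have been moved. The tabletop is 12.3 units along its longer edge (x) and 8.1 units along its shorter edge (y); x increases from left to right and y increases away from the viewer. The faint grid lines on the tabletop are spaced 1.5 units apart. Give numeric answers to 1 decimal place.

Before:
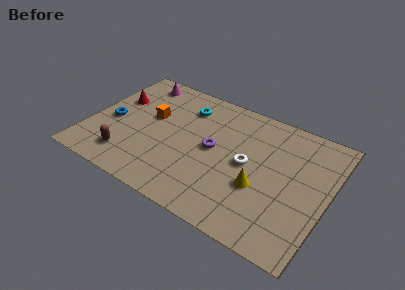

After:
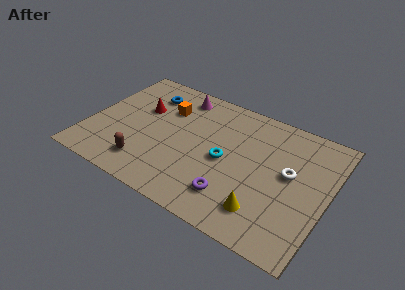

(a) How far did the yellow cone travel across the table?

1.4

The yellow cone was near (9.0, 3.0) before and (9.4, 1.7) after, so it travelled √(0.4² + 1.3²) ≈ 1.4 units.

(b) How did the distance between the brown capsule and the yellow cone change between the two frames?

-0.7

The distance was about 6.8 in the first image and 6.1 in the second, so they moved 0.7 units closer together.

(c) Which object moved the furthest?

the cyan torus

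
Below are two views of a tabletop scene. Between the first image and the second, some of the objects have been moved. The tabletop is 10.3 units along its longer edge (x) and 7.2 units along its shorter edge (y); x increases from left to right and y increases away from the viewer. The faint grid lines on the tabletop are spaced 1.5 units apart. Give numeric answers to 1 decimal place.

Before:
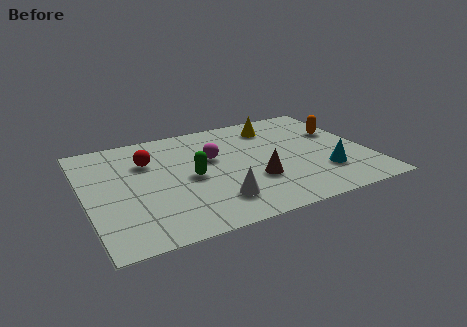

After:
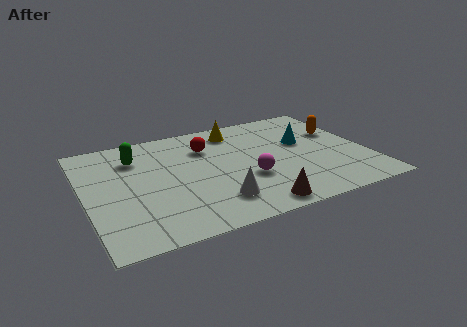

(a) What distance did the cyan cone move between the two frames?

2.3

The cyan cone was near (8.5, 2.0) before and (8.1, 4.3) after, so it travelled √(0.4² + 2.3²) ≈ 2.3 units.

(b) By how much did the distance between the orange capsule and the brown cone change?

+1.2

Before: roughly 4.1 units apart; after: 5.3. That's 1.2 units further apart.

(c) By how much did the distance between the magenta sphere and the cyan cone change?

-1.6

The distance was about 4.5 in the first image and 2.9 in the second, so they moved 1.6 units closer together.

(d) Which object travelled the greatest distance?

the green capsule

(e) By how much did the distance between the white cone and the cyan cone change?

+0.5

Before: roughly 4.0 units apart; after: 4.5. That's 0.5 units further apart.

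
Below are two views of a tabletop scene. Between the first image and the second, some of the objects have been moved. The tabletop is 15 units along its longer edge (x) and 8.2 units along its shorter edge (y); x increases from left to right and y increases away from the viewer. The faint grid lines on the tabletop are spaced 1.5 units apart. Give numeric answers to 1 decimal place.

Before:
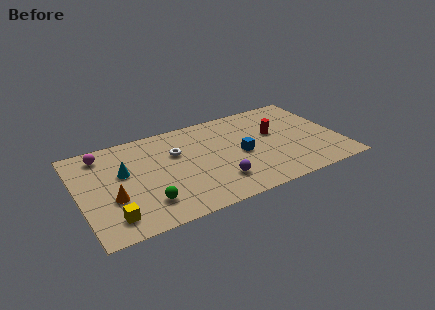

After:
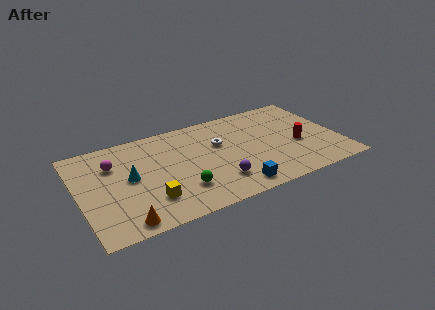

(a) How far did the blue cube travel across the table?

2.8

The blue cube was near (9.3, 3.8) before and (8.5, 1.1) after, so it travelled √(0.8² + 2.7²) ≈ 2.8 units.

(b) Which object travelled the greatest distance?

the blue cube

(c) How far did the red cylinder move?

1.9

The red cylinder moved from about (11.4, 4.9) to (12.6, 3.4), a distance of √(1.2² + 1.5²) ≈ 1.9.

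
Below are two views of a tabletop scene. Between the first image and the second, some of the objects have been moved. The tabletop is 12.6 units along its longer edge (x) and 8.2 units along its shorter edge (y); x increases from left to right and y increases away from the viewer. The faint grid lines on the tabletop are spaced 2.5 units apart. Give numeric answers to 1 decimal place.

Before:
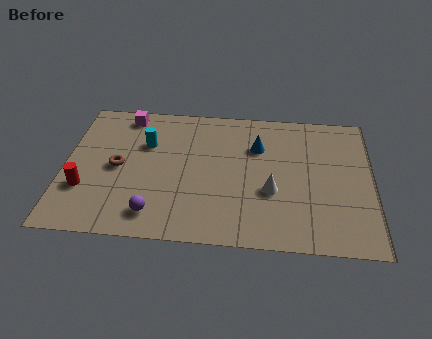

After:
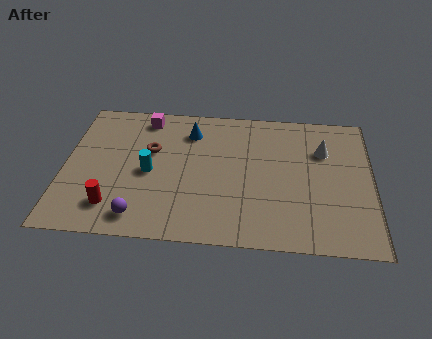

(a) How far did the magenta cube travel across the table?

0.8

From (2.4, 7.2) to (3.2, 7.1), the magenta cube covered √(0.8² + 0.1²) ≈ 0.8 units.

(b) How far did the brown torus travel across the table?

1.7

The brown torus moved from about (2.2, 4.0) to (3.5, 5.1), a distance of √(1.3² + 1.1²) ≈ 1.7.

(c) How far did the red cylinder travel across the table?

1.5

From (0.9, 2.6) to (2.1, 1.7), the red cylinder covered √(1.2² + 0.9²) ≈ 1.5 units.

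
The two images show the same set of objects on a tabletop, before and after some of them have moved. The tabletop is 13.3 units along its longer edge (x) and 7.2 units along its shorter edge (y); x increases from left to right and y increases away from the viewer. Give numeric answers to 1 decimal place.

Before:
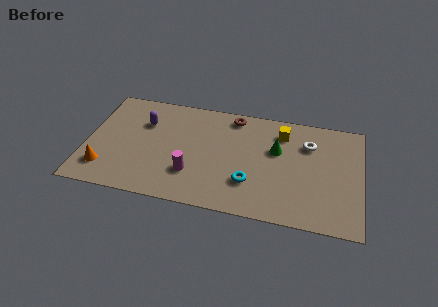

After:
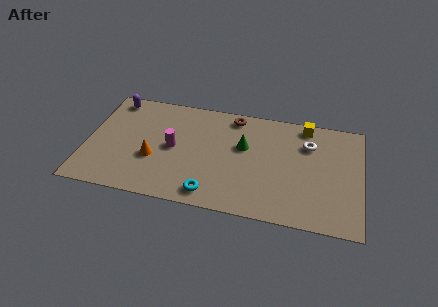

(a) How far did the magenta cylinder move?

1.8

From (5.2, 2.1) to (4.2, 3.6), the magenta cylinder covered √(1.0² + 1.5²) ≈ 1.8 units.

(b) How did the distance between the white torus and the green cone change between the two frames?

+1.5

They were about 1.7 units apart before and 3.2 after — 1.5 units further apart.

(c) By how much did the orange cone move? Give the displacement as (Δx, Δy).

(2.3, 1.1)

The orange cone was at about (1.0, 1.6) and moved to about (3.3, 2.7).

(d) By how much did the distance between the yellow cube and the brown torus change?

+1.0

Before: roughly 2.5 units apart; after: 3.5. That's 1.0 units further apart.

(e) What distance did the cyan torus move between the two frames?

2.1

The cyan torus was near (8.0, 2.1) before and (6.2, 1.0) after, so it travelled √(1.8² + 1.1²) ≈ 2.1 units.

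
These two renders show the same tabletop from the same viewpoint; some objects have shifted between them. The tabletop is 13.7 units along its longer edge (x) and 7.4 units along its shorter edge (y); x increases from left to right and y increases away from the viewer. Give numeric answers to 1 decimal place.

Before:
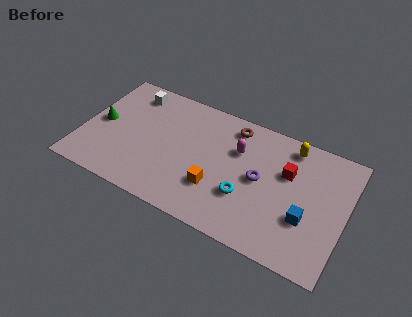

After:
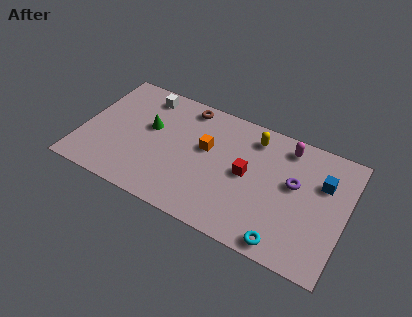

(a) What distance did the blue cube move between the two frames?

2.5

From (11.8, 2.6) to (12.4, 5.0), the blue cube covered √(0.6² + 2.4²) ≈ 2.5 units.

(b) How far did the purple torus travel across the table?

1.8

The purple torus moved from about (9.3, 3.8) to (11.0, 4.3), a distance of √(1.7² + 0.5²) ≈ 1.8.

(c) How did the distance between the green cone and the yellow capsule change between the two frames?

-4.5

The distance was about 10.1 in the first image and 5.6 in the second, so they moved 4.5 units closer together.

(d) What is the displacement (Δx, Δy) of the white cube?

(0.7, 0.1)

The white cube was at about (2.2, 6.2) and moved to about (2.9, 6.3).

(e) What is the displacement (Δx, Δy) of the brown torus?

(-2.5, 0.2)

From the two frames, the brown torus sits at roughly (7.6, 6.3) before and (5.1, 6.5) after.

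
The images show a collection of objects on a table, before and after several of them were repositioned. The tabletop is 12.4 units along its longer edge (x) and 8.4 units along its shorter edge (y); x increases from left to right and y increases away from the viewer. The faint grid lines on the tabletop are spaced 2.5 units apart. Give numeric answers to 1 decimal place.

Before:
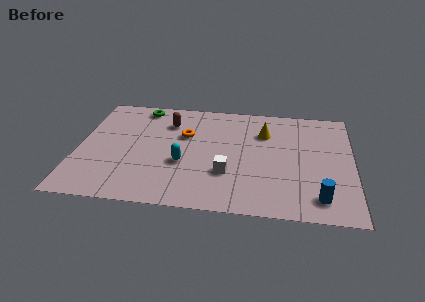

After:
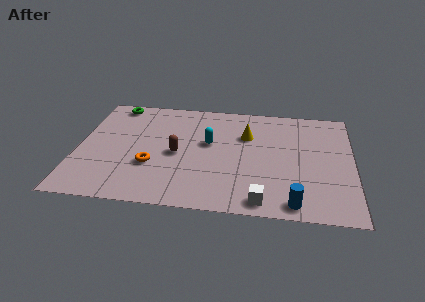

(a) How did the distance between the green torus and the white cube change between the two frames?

+3.3

The distance was about 6.2 in the first image and 9.5 in the second, so they moved 3.3 units further apart.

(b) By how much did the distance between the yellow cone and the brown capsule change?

-0.8

Before: roughly 4.4 units apart; after: 3.6. That's 0.8 units closer together.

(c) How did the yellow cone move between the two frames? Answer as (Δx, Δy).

(-0.8, -0.3)

The yellow cone started near (8.4, 6.0) and ended near (7.6, 5.7).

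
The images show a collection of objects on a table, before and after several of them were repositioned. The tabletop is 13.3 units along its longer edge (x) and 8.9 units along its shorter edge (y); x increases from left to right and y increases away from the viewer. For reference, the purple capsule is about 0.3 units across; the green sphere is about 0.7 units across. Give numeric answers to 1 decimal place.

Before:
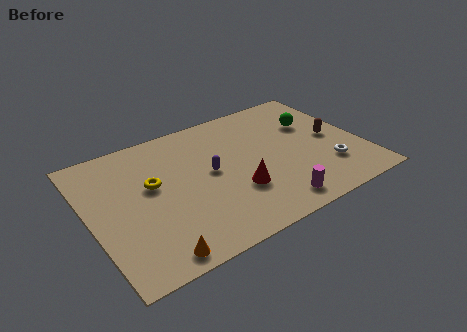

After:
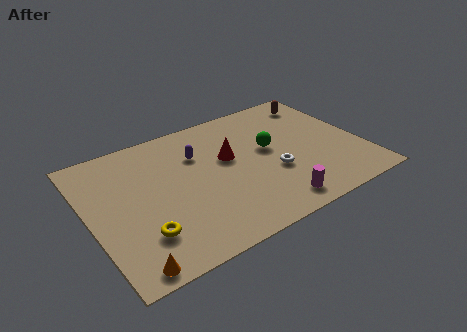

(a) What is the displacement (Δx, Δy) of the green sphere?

(-2.4, -0.9)

The green sphere started near (11.3, 5.9) and ended near (8.9, 5.0).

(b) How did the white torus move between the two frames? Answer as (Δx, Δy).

(-2.6, 0.9)

From the two frames, the white torus sits at roughly (11.4, 2.4) before and (8.8, 3.3) after.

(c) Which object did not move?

the magenta cylinder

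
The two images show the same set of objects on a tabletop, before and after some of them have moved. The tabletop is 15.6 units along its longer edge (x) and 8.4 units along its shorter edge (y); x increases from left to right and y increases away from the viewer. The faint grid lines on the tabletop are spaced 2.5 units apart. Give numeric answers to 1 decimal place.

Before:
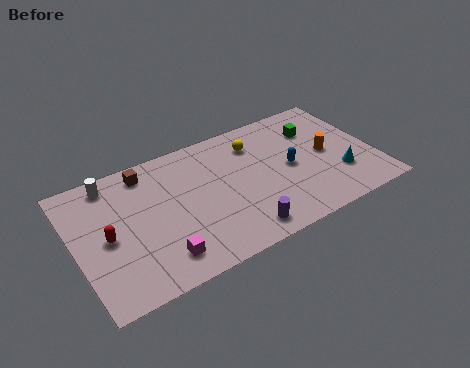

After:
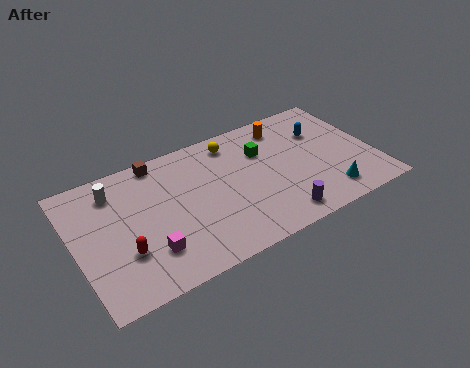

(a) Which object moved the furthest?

the orange cylinder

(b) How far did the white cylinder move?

0.6

The white cylinder moved from about (2.2, 7.3) to (2.3, 6.7), a distance of √(0.1² + 0.6²) ≈ 0.6.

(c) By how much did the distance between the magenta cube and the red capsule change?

-2.1

Before: roughly 3.4 units apart; after: 1.3. That's 2.1 units closer together.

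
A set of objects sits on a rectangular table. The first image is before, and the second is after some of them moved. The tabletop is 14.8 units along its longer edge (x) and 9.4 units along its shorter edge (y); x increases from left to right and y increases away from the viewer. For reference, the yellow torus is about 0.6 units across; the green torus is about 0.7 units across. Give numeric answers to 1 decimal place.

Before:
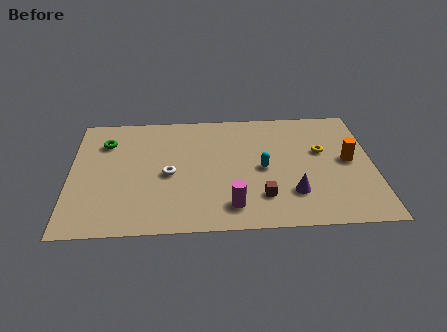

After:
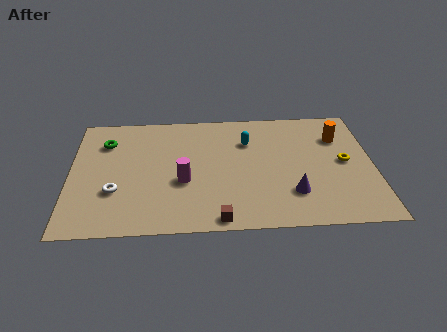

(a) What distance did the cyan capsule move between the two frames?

2.3

The cyan capsule moved from about (9.4, 4.5) to (8.7, 6.7), a distance of √(0.7² + 2.2²) ≈ 2.3.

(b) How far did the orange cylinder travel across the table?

1.9

From (13.6, 4.9) to (13.2, 6.8), the orange cylinder covered √(0.4² + 1.9²) ≈ 1.9 units.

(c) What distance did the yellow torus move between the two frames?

1.4

The yellow torus was near (12.3, 5.7) before and (13.4, 4.8) after, so it travelled √(1.1² + 0.9²) ≈ 1.4 units.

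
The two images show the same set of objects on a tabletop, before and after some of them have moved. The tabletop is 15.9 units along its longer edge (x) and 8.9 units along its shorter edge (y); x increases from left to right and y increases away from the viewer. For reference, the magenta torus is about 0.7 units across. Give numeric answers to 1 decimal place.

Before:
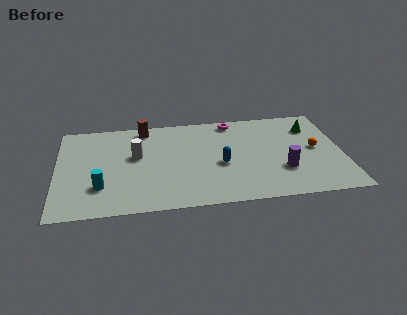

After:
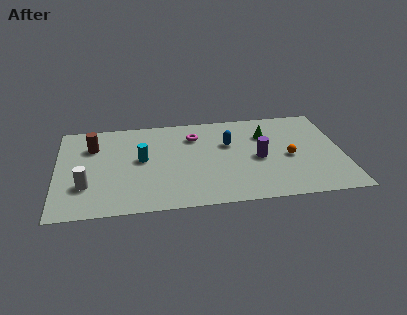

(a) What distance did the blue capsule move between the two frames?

2.0

From (9.1, 3.8) to (9.6, 5.7), the blue capsule covered √(0.5² + 1.9²) ≈ 2.0 units.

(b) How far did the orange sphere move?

1.6

From (14.4, 4.6) to (12.9, 4.0), the orange sphere covered √(1.5² + 0.6²) ≈ 1.6 units.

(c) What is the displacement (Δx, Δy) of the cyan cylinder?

(2.3, 2.3)

The cyan cylinder started near (2.4, 2.5) and ended near (4.7, 4.8).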